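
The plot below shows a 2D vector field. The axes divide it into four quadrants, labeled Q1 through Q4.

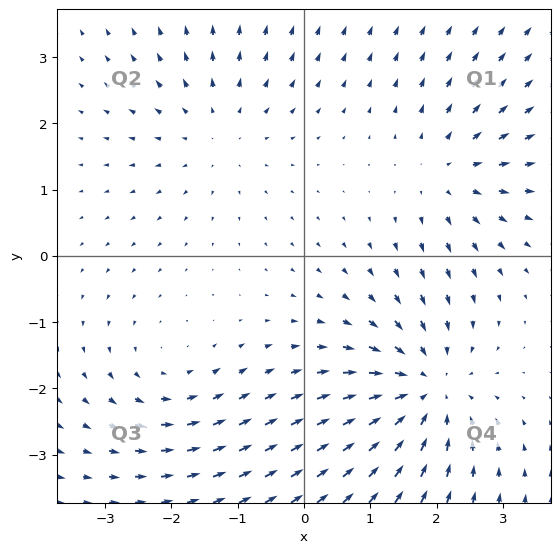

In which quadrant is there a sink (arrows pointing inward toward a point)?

The sink sits at approximately (1.8, -2.0), which lies in quadrant Q4. The divergence there is about -5, negative as expected for a sink.

Q4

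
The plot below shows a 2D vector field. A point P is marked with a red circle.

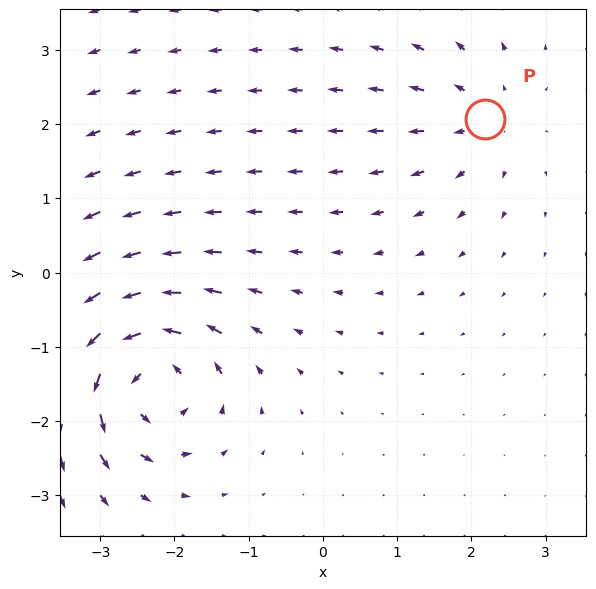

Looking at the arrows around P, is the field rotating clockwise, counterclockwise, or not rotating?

not rotating

Near P at (2.2, 2.1) the arrows show no circulation. The curl there is ≈0.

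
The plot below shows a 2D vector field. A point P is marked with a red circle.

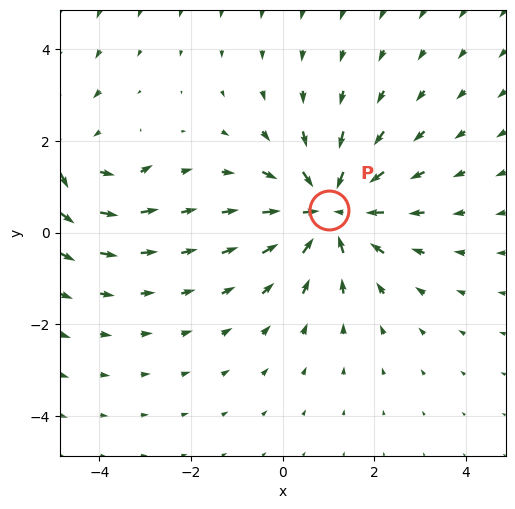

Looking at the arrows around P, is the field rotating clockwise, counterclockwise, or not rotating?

not rotating

Near P at (1.0, 0.5) the arrows show no circulation. The curl there is ≈0.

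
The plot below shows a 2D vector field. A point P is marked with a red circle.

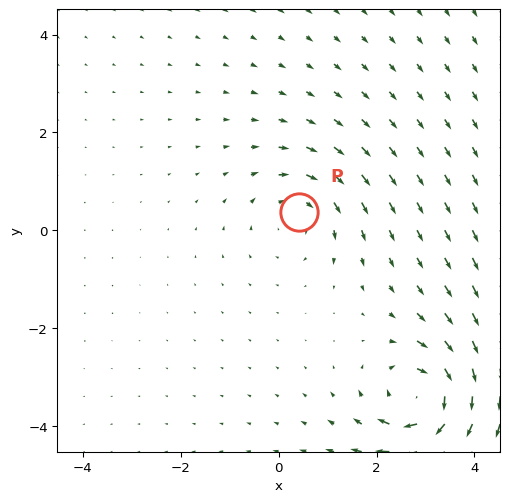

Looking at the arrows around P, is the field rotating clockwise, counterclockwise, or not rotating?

Near P at (0.4, 0.4) the arrows circulate clockwise. The curl (z-component) there is about -3; negative curl means clockwise rotation.

clockwise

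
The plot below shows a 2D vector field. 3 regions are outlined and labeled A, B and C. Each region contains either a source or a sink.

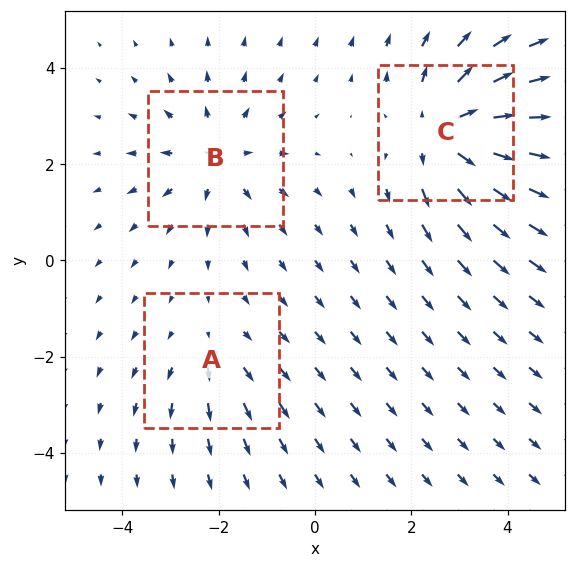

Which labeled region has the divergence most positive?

Divergence at each region's feature centre — A: about +2, B: about +3, C: about +5. Region C is most positive.

C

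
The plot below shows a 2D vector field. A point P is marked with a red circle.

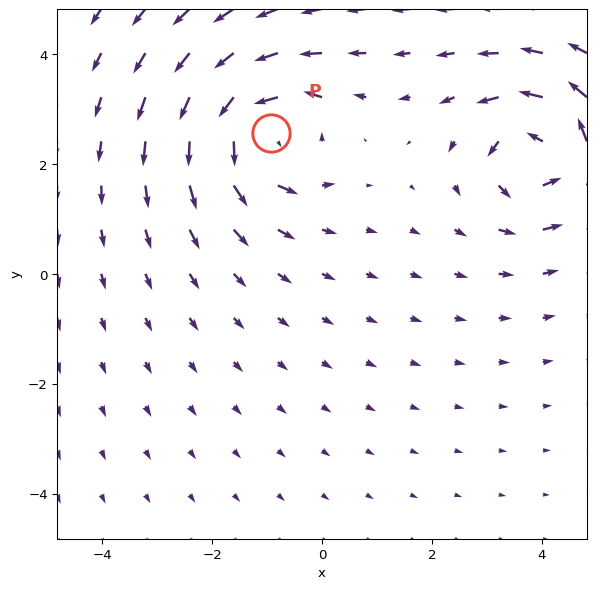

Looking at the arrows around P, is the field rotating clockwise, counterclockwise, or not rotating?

Near P at (-0.9, 2.6) the arrows circulate counterclockwise. The curl (z-component) there is about +6; positive curl means counterclockwise rotation.

counterclockwise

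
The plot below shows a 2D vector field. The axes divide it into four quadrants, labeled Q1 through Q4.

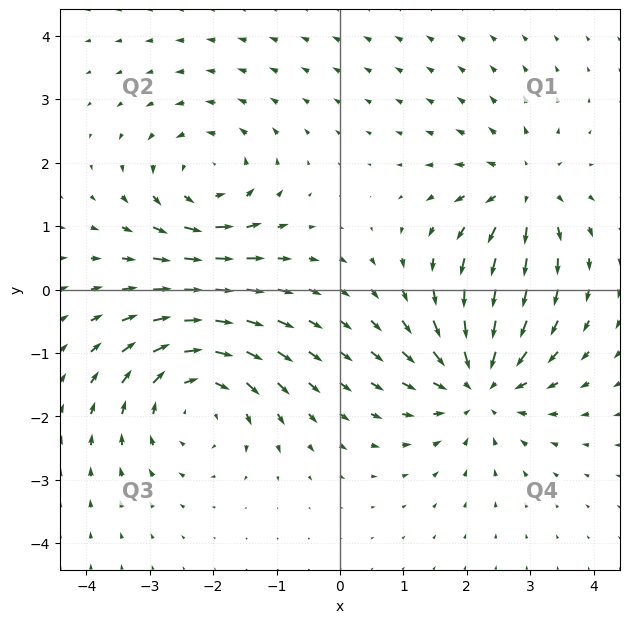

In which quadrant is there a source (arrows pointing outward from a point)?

The source sits at approximately (2.9, 1.5), which lies in quadrant Q1. The divergence there is about +3, positive as expected for a source.

Q1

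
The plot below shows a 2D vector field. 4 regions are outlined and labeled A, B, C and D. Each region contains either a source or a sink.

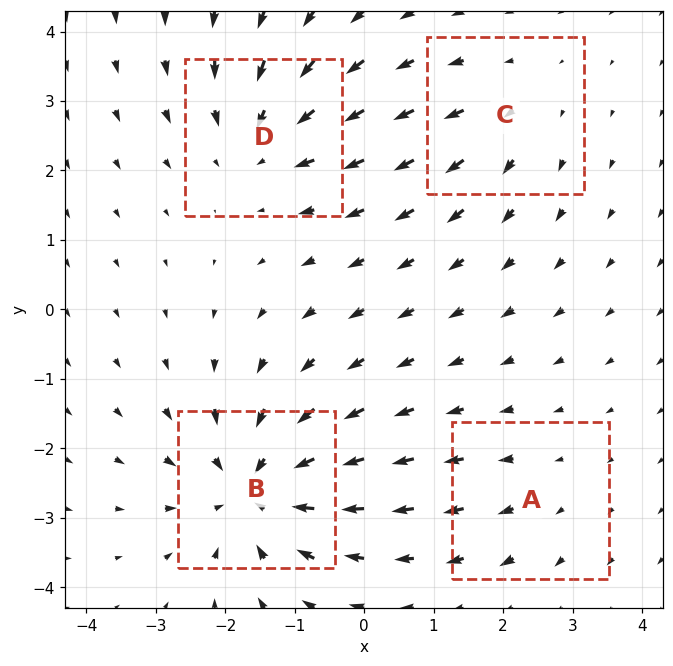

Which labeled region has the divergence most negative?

B

Divergence at each region's feature centre — A: about +2, B: about -7, C: about +3, D: about -4. Region B is most negative.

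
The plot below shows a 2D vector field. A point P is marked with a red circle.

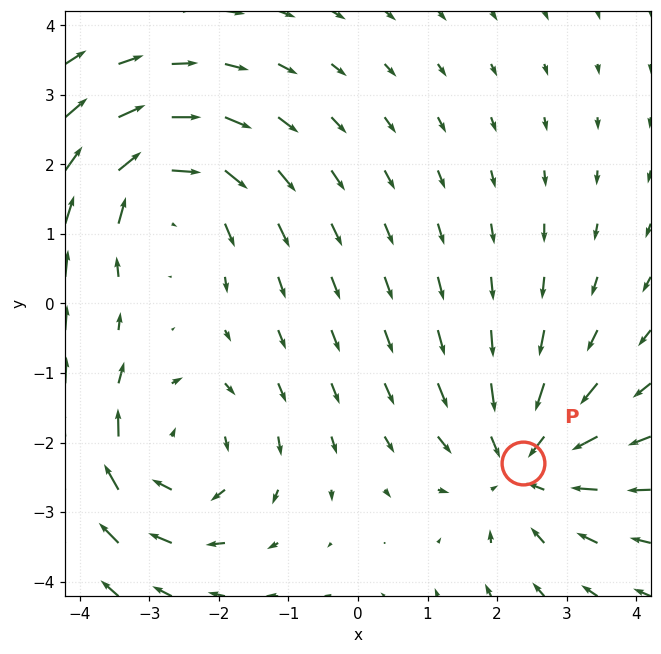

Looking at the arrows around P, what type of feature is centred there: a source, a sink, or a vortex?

At P (2.4, -2.3) the arrows converge inward. Divergence about -3, curl ≈0 — negative divergence with near-zero curl is a sink.

sink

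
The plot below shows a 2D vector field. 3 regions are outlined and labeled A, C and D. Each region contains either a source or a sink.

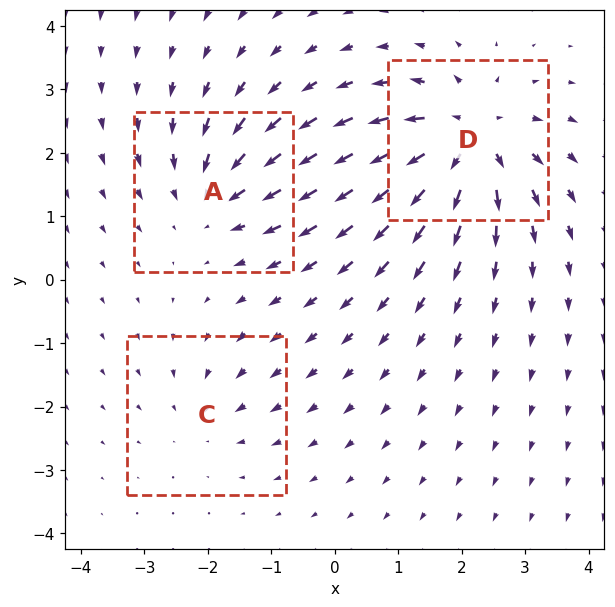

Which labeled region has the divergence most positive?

Divergence at each region's feature centre — A: about -4, C: about -2, D: about +6. Region D is most positive.

D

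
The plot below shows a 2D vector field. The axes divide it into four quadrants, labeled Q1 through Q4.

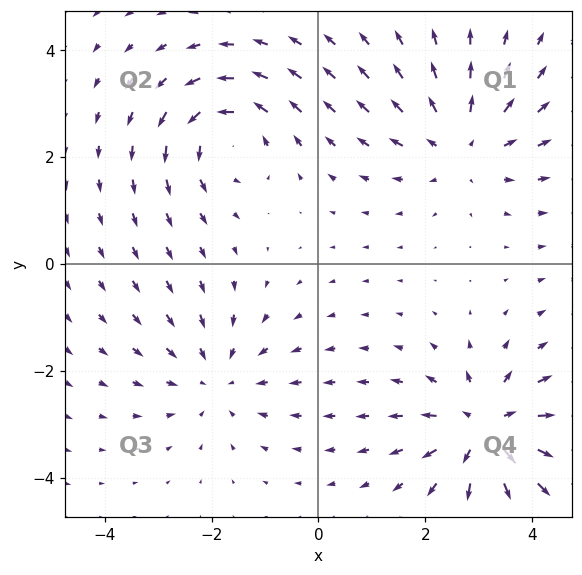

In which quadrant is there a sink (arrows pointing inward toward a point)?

The sink sits at approximately (-1.9, -2.2), which lies in quadrant Q3. The divergence there is about -3, negative as expected for a sink.

Q3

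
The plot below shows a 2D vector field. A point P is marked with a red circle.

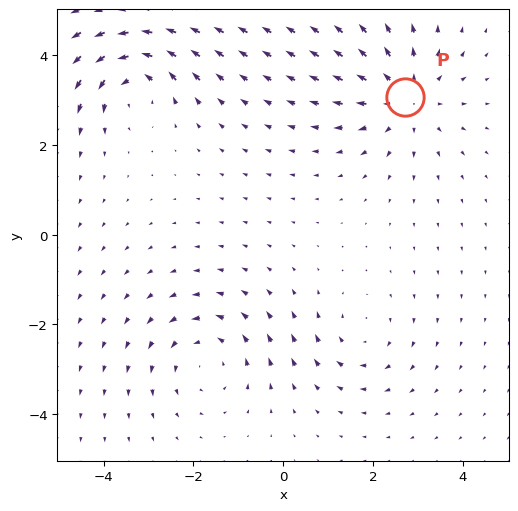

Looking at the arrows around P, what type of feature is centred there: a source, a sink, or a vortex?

source

At P (2.7, 3.1) the arrows spread outward. Divergence about +4, curl ≈0 — positive divergence with near-zero curl is a source.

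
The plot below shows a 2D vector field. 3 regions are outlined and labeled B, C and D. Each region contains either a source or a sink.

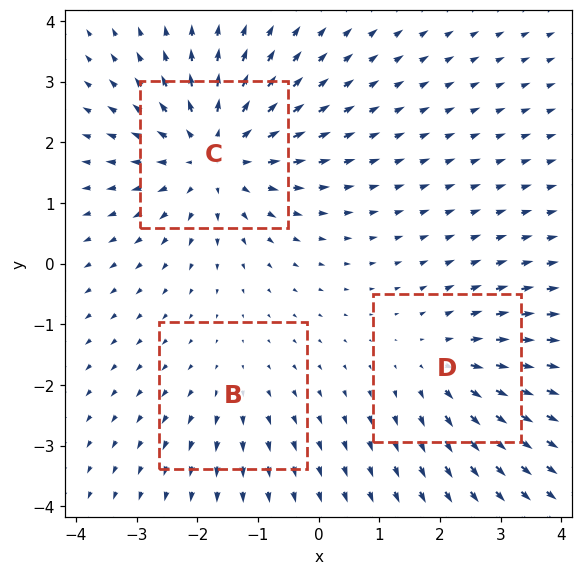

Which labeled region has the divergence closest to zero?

B

Divergence at each region's feature centre — B: about +2, C: about +4, D: about +3. Region B is closest to zero.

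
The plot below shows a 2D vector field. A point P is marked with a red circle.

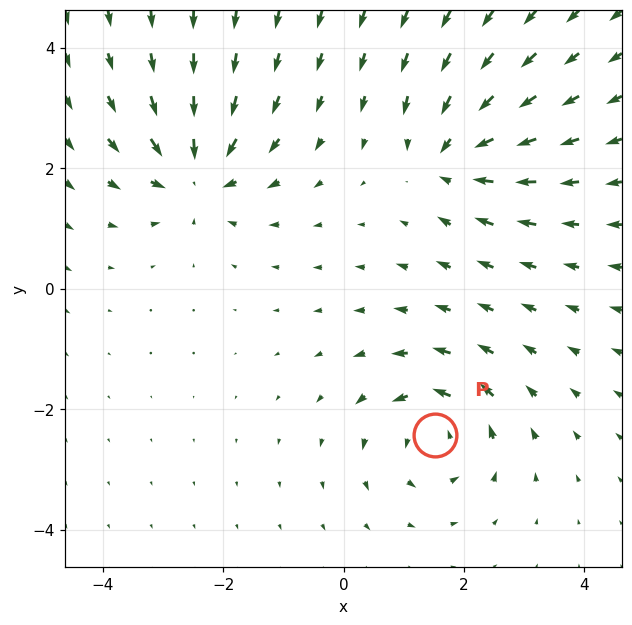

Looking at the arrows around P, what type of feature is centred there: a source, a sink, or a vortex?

At P (1.5, -2.4) the arrows circulate counterclockwise. Divergence ≈0, curl about +5 — near-zero divergence with nonzero curl is a vortex.

vortex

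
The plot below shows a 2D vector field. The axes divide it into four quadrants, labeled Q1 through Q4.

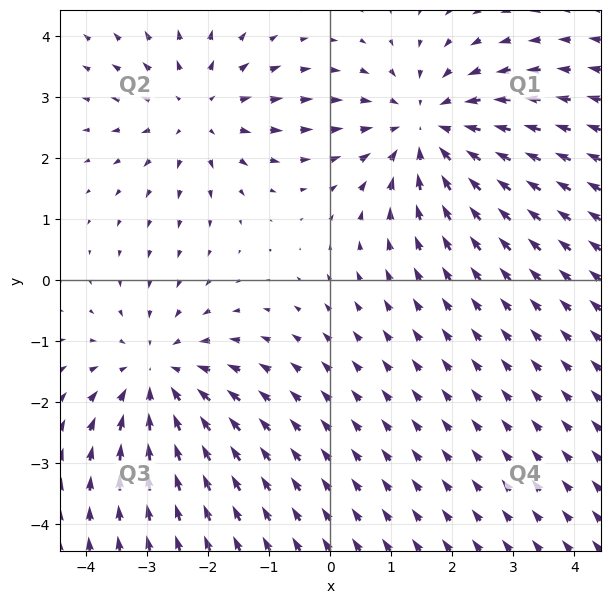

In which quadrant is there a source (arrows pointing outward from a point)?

The source sits at approximately (-2.2, 2.8), which lies in quadrant Q2. The divergence there is about +3, positive as expected for a source.

Q2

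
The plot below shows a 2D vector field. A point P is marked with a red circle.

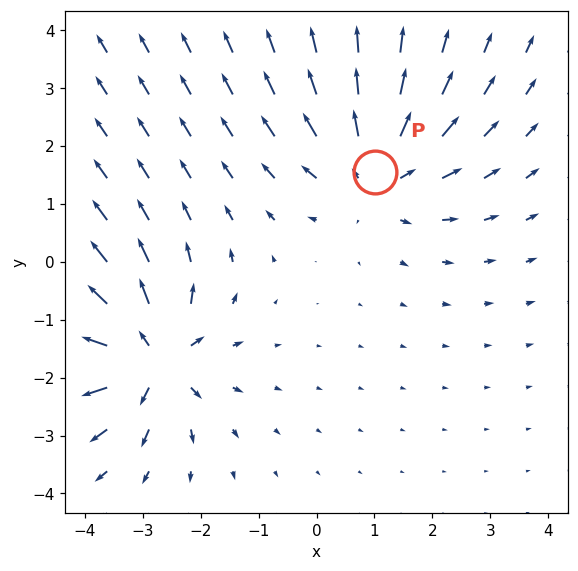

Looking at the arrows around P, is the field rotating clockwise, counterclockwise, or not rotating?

not rotating

Near P at (1.0, 1.6) the arrows show no circulation. The curl there is ≈0.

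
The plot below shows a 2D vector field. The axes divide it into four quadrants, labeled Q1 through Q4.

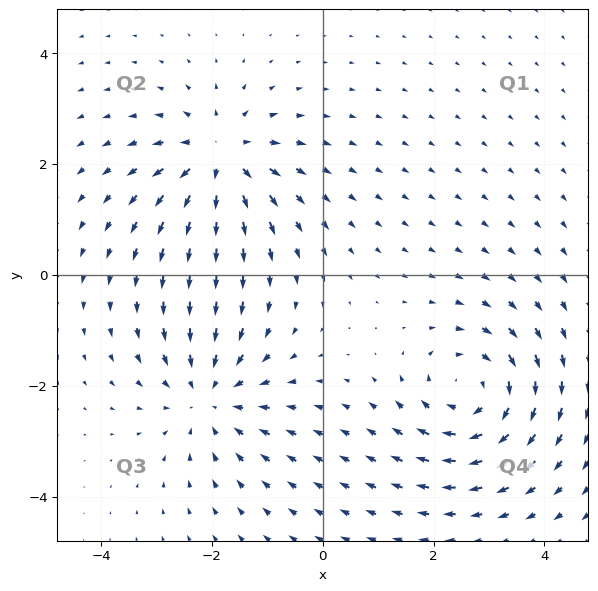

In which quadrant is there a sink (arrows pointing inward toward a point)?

The sink sits at approximately (-2.0, -2.2), which lies in quadrant Q3. The divergence there is about -4, negative as expected for a sink.

Q3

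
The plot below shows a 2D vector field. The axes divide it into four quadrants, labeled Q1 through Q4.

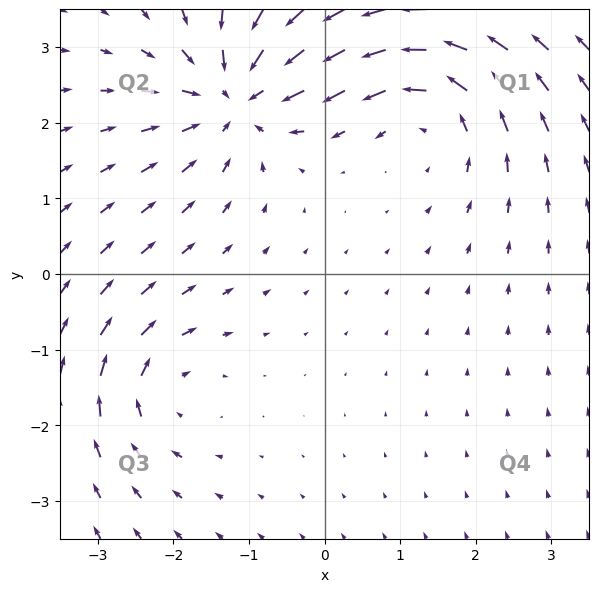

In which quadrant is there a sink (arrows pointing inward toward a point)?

Q2

The sink sits at approximately (-1.2, 2.3), which lies in quadrant Q2. The divergence there is about -5, negative as expected for a sink.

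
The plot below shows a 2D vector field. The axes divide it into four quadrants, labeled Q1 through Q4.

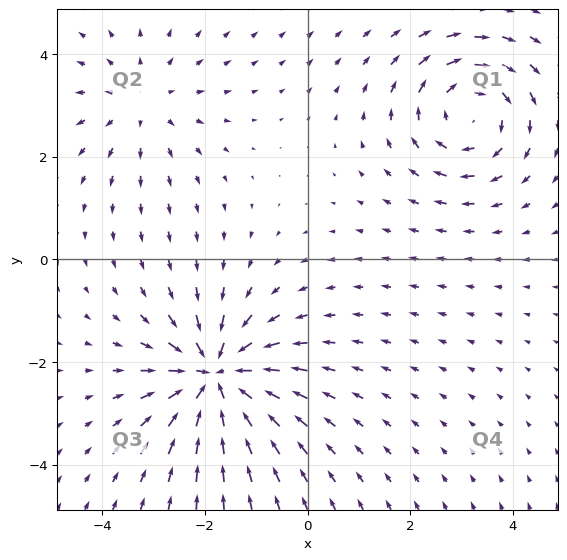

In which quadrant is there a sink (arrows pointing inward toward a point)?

The sink sits at approximately (-1.8, -2.3), which lies in quadrant Q3. The divergence there is about -7, negative as expected for a sink.

Q3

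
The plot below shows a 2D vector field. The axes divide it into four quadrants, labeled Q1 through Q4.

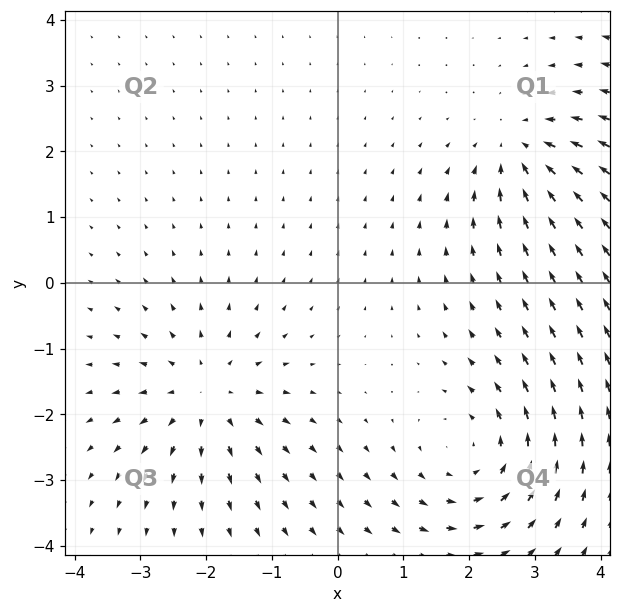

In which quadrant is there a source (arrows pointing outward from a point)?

The source sits at approximately (-2.0, -1.7), which lies in quadrant Q3. The divergence there is about +4, positive as expected for a source.

Q3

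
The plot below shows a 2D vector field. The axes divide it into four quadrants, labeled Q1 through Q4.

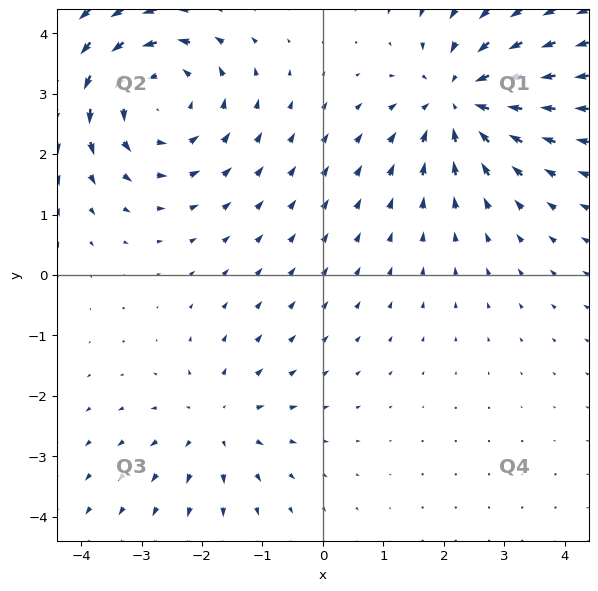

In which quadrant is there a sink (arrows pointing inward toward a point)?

Q1

The sink sits at approximately (2.3, 2.9), which lies in quadrant Q1. The divergence there is about -4, negative as expected for a sink.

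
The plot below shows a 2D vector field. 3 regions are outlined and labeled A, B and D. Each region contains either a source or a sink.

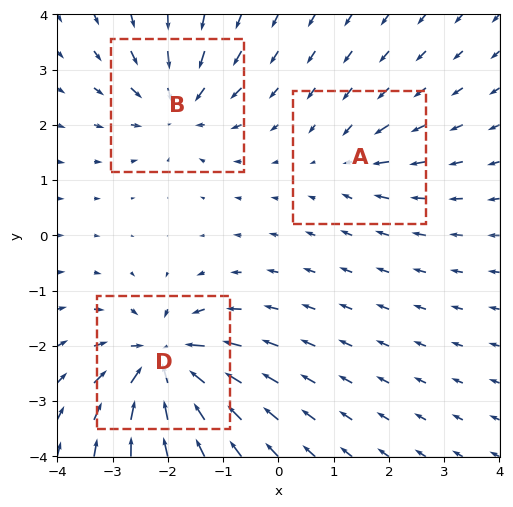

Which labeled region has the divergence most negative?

Divergence at each region's feature centre — A: about -3, B: about -4, D: about -7. Region D is most negative.

D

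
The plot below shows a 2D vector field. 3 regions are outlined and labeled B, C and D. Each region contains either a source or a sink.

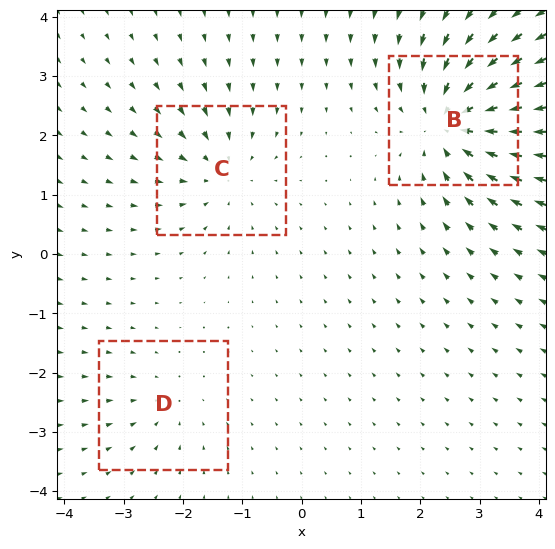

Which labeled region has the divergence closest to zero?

D

Divergence at each region's feature centre — B: about -6, C: about -3, D: about -2. Region D is closest to zero.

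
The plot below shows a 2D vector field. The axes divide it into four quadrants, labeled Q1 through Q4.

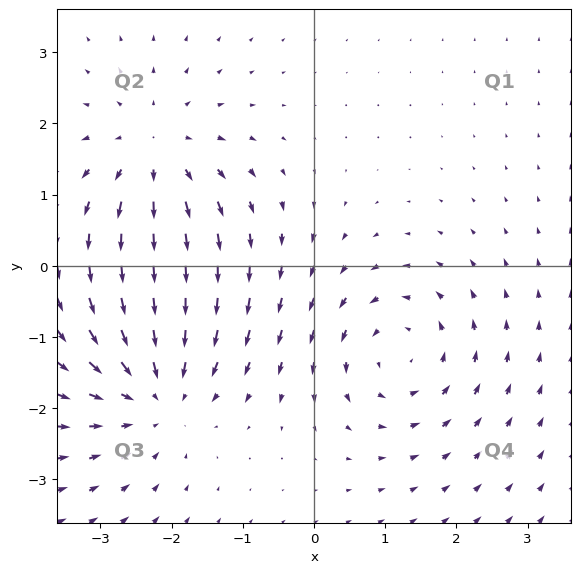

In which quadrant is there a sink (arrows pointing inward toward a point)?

Q3

The sink sits at approximately (-2.2, -1.8), which lies in quadrant Q3. The divergence there is about -4, negative as expected for a sink.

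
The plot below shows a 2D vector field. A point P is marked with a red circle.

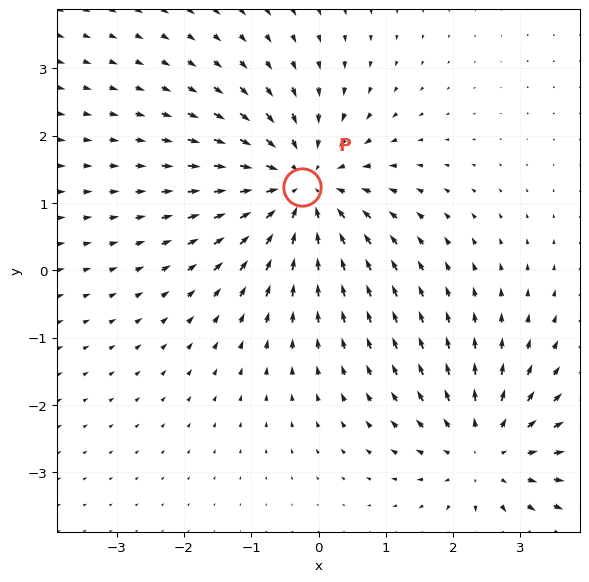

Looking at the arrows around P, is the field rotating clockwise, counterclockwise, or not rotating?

Near P at (-0.2, 1.2) the arrows show no circulation. The curl there is ≈0.

not rotating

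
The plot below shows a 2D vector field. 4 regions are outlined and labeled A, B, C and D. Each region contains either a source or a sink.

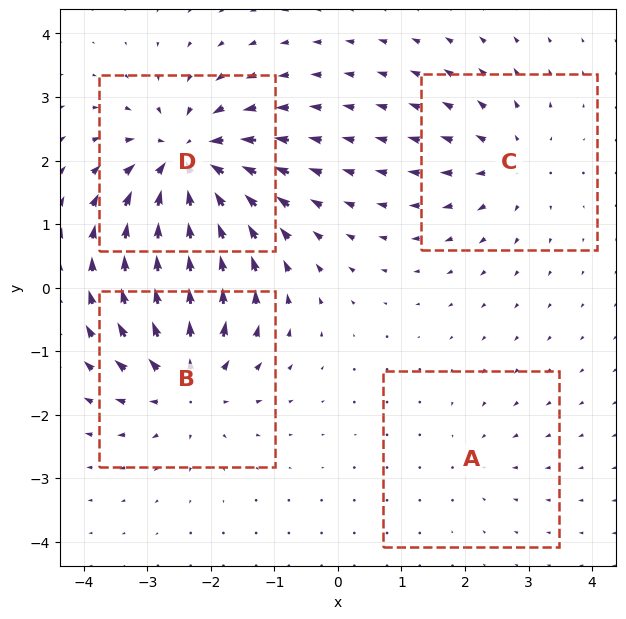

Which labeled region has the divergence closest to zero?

A

Divergence at each region's feature centre — A: about -2, B: about +6, C: about +4, D: about -8. Region A is closest to zero.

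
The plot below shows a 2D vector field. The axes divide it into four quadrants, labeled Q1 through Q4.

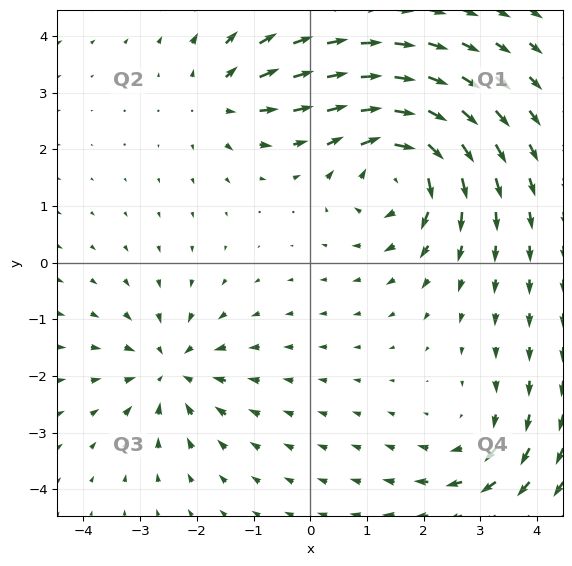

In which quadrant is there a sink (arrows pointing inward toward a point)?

The sink sits at approximately (-2.5, -1.9), which lies in quadrant Q3. The divergence there is about -4, negative as expected for a sink.

Q3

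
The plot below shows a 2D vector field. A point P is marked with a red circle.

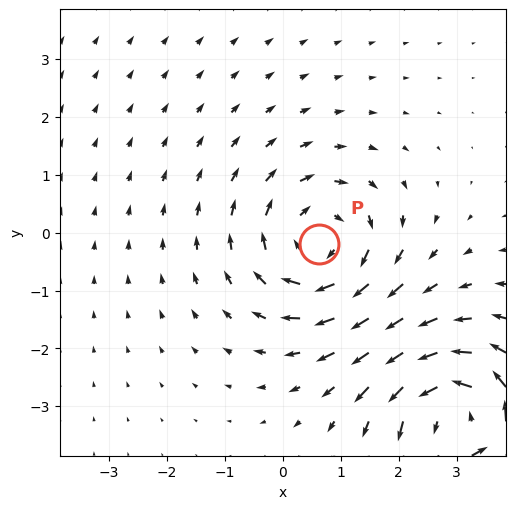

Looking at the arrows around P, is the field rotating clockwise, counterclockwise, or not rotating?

clockwise

Near P at (0.6, -0.2) the arrows circulate clockwise. The curl (z-component) there is about -4; negative curl means clockwise rotation.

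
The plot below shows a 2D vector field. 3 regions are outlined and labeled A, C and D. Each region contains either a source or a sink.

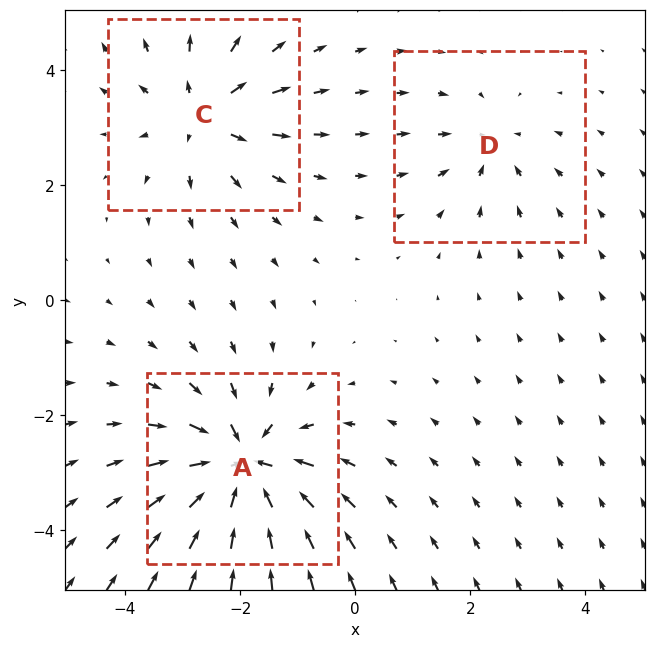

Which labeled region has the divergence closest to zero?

D

Divergence at each region's feature centre — A: about -6, C: about +4, D: about -2. Region D is closest to zero.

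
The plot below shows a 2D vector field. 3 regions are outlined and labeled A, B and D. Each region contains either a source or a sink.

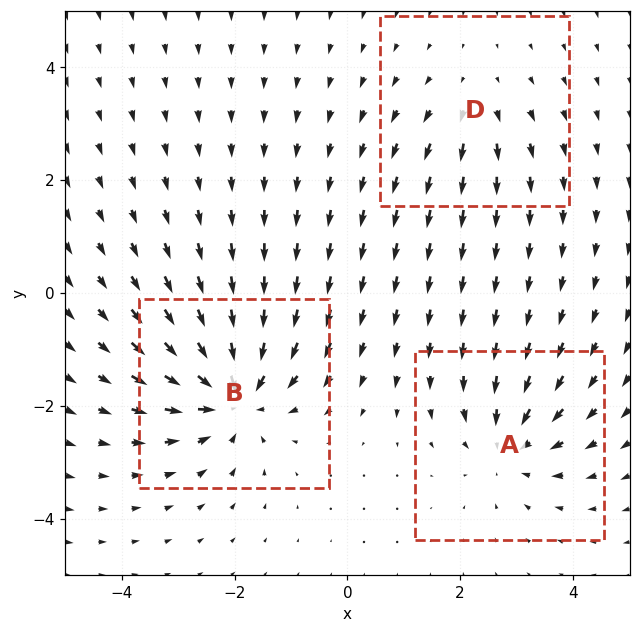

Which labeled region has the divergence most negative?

Divergence at each region's feature centre — A: about -4, B: about -5, D: about +2. Region B is most negative.

B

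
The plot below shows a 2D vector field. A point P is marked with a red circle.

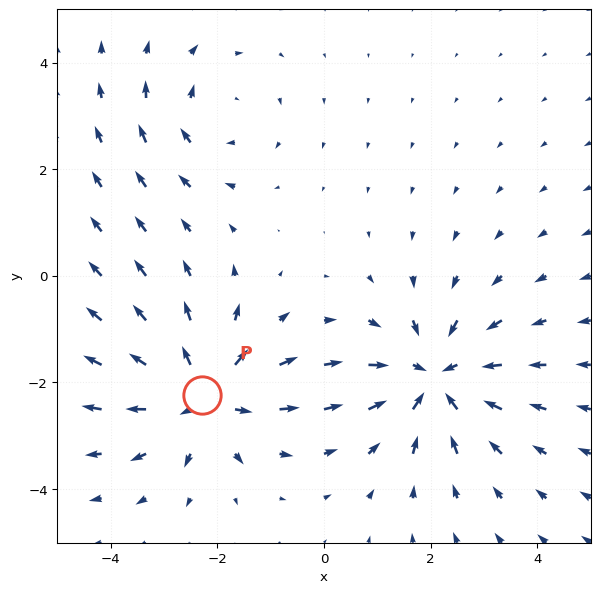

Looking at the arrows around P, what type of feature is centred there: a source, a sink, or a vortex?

At P (-2.3, -2.2) the arrows spread outward. Divergence about +5, curl ≈0 — positive divergence with near-zero curl is a source.

source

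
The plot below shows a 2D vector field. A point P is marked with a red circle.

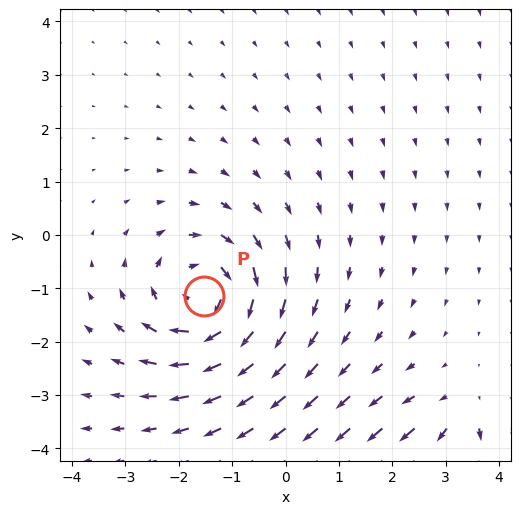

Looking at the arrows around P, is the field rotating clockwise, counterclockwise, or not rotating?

clockwise

Near P at (-1.5, -1.1) the arrows circulate clockwise. The curl (z-component) there is about -5; negative curl means clockwise rotation.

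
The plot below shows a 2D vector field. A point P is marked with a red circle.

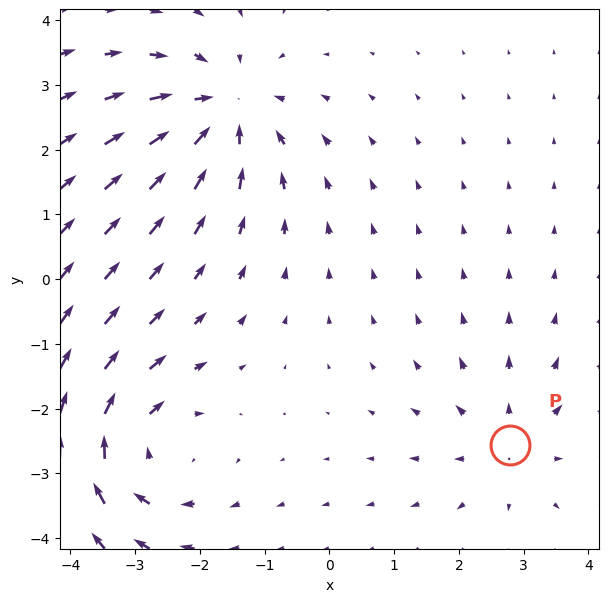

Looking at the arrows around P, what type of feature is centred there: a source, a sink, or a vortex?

source

At P (2.8, -2.6) the arrows spread outward. Divergence about +3, curl ≈0 — positive divergence with near-zero curl is a source.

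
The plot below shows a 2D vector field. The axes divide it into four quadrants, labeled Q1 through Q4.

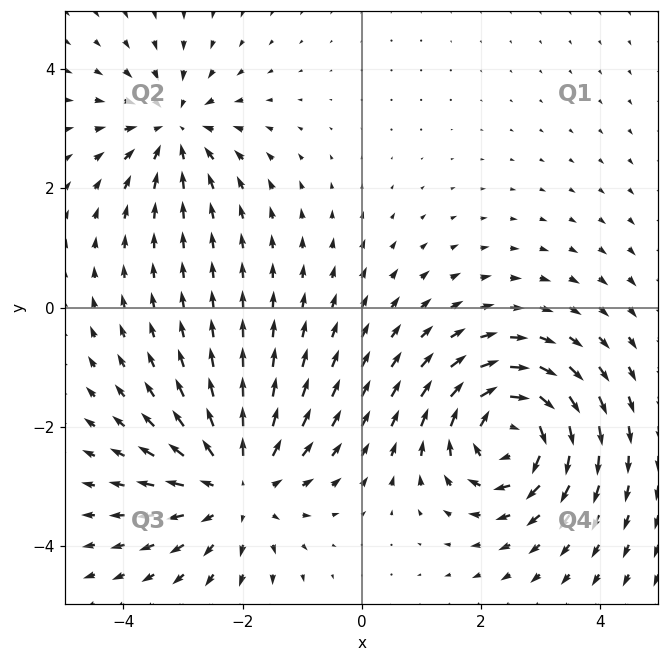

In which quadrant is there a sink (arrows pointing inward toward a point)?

Q2

The sink sits at approximately (-3.2, 3.0), which lies in quadrant Q2. The divergence there is about -3, negative as expected for a sink.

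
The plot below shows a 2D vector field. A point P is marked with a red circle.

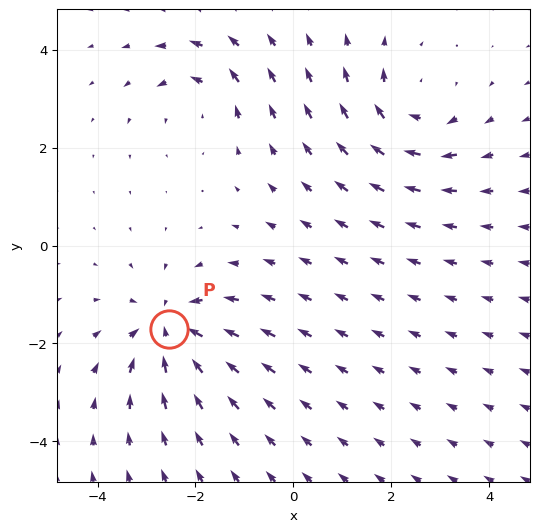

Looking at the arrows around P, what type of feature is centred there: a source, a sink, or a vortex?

At P (-2.5, -1.7) the arrows converge inward. Divergence about -5, curl ≈0 — negative divergence with near-zero curl is a sink.

sink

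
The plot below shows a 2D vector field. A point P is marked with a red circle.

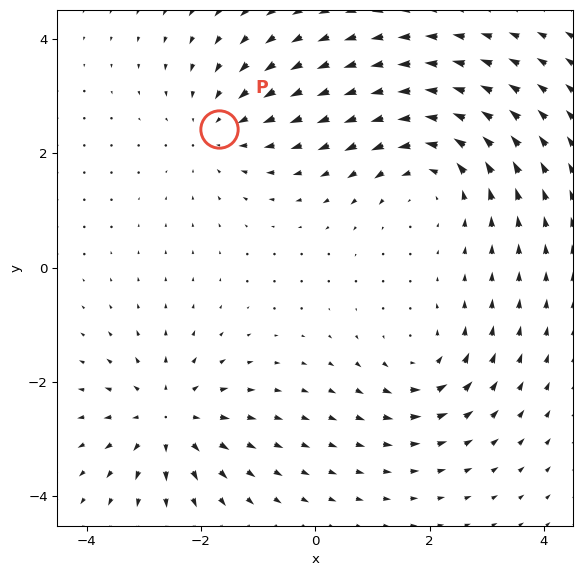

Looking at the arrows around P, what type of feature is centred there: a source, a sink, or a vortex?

sink

At P (-1.7, 2.4) the arrows converge inward. Divergence about -3, curl ≈0 — negative divergence with near-zero curl is a sink.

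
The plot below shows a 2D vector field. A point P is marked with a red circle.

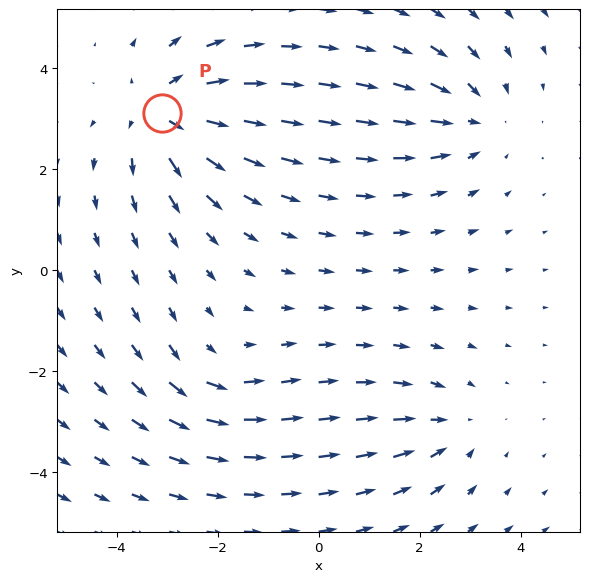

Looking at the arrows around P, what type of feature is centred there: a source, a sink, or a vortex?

source

At P (-3.1, 3.1) the arrows spread outward. Divergence about +4, curl ≈0 — positive divergence with near-zero curl is a source.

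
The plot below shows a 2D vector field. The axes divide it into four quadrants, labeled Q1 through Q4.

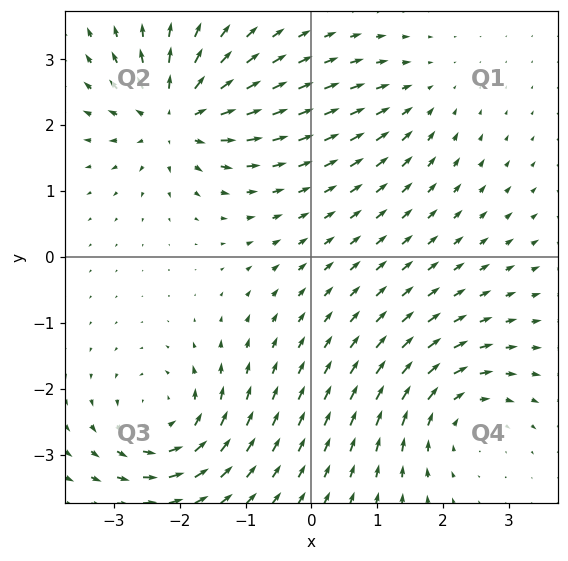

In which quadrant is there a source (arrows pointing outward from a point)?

The source sits at approximately (-2.1, 2.1), which lies in quadrant Q2. The divergence there is about +7, positive as expected for a source.

Q2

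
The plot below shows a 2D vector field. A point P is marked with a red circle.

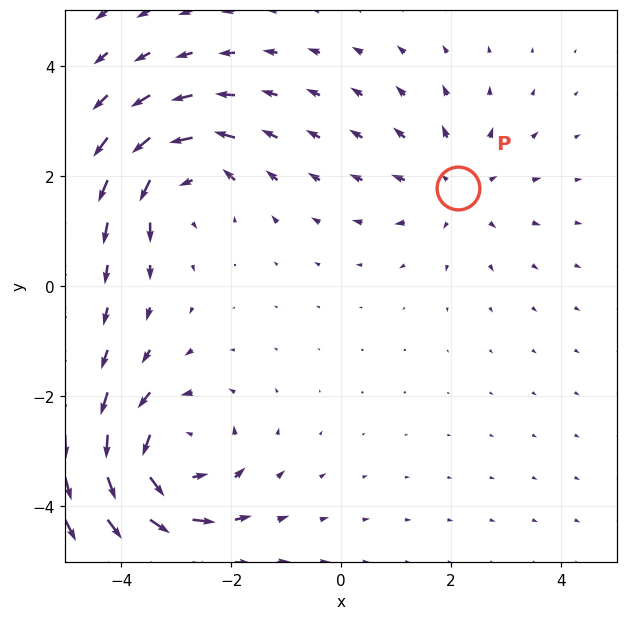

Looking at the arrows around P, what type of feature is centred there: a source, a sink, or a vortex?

At P (2.1, 1.8) the arrows spread outward. Divergence about +2, curl ≈0 — positive divergence with near-zero curl is a source.

source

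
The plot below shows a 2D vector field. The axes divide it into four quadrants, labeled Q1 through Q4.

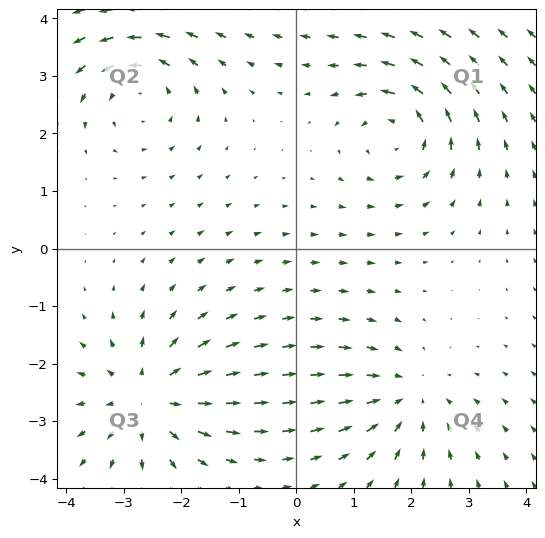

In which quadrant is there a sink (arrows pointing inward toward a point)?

Q4

The sink sits at approximately (1.9, -2.6), which lies in quadrant Q4. The divergence there is about -4, negative as expected for a sink.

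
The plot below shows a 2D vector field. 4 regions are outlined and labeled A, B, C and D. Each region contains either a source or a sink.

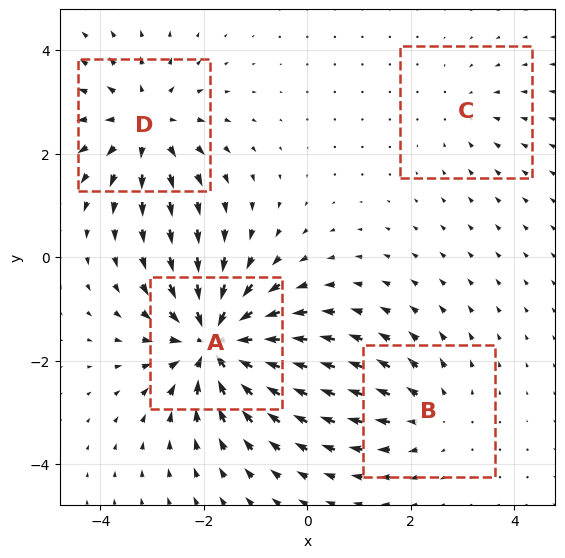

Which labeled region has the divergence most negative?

Divergence at each region's feature centre — A: about -8, B: about +3, C: about -2, D: about +5. Region A is most negative.

A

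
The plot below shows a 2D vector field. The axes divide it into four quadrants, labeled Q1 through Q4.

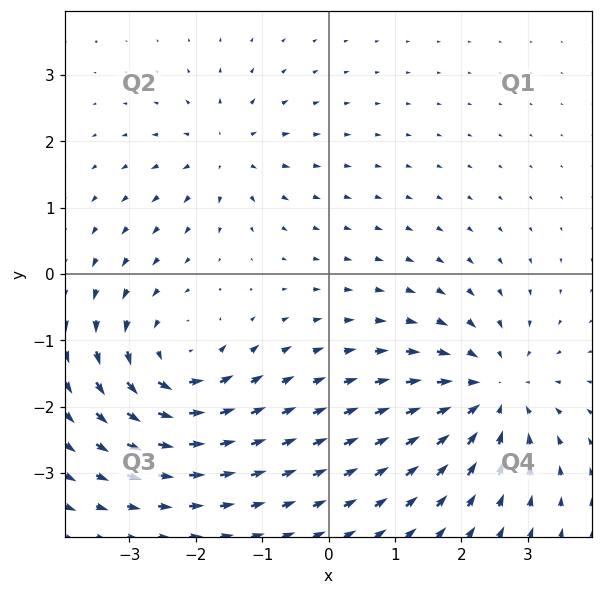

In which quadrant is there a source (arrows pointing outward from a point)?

Q2

The source sits at approximately (-1.5, 1.8), which lies in quadrant Q2. The divergence there is about +3, positive as expected for a source.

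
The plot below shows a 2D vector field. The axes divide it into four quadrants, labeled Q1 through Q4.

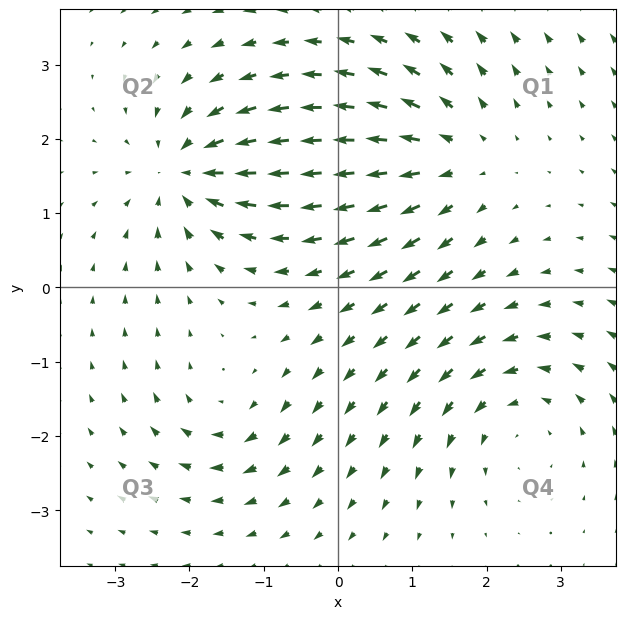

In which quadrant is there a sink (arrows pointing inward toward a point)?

Q2

The sink sits at approximately (-2.0, 1.6), which lies in quadrant Q2. The divergence there is about -7, negative as expected for a sink.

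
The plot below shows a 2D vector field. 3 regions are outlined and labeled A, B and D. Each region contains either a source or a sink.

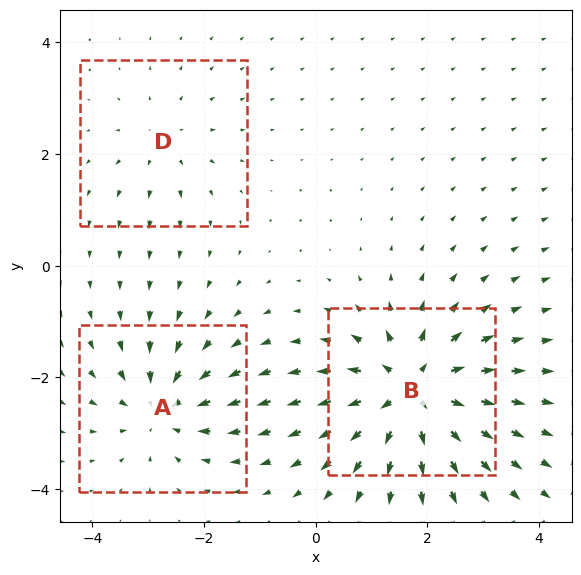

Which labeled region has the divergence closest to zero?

D

Divergence at each region's feature centre — A: about -4, B: about +5, D: about +2. Region D is closest to zero.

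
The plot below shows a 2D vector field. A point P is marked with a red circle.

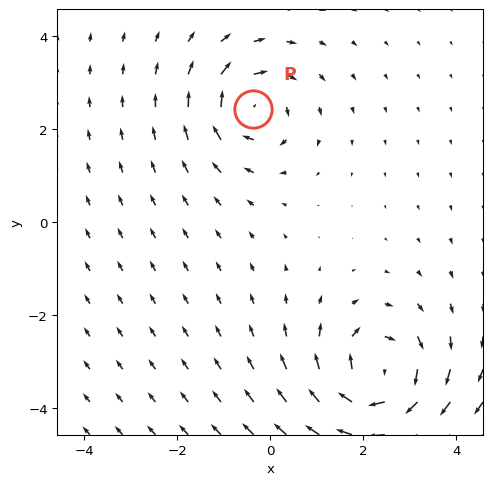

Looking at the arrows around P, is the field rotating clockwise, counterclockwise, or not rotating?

Near P at (-0.4, 2.4) the arrows circulate clockwise. The curl (z-component) there is about -4; negative curl means clockwise rotation.

clockwise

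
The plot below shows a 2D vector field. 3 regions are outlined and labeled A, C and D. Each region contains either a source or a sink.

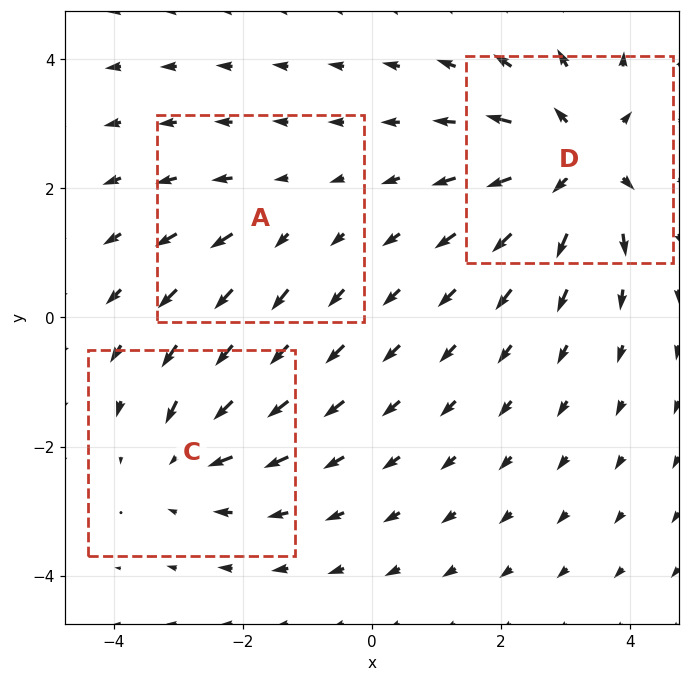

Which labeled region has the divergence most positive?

D

Divergence at each region's feature centre — A: about +2, C: about -3, D: about +5. Region D is most positive.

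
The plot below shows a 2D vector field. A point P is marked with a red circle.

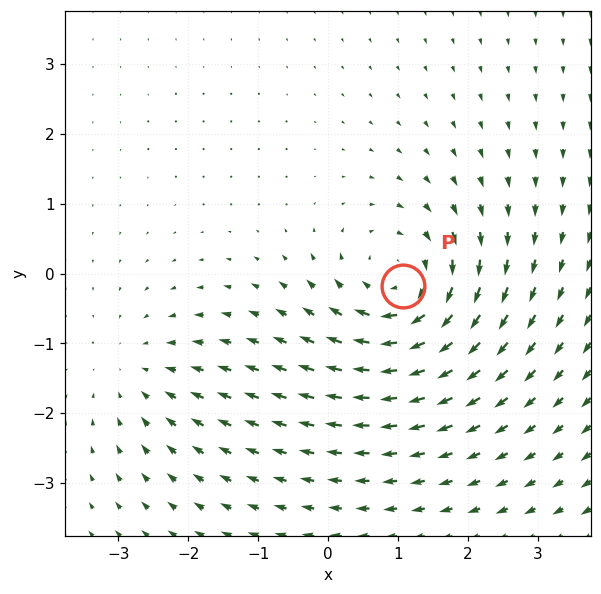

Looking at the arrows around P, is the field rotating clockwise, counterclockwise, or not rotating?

Near P at (1.1, -0.2) the arrows circulate clockwise. The curl (z-component) there is about -5; negative curl means clockwise rotation.

clockwise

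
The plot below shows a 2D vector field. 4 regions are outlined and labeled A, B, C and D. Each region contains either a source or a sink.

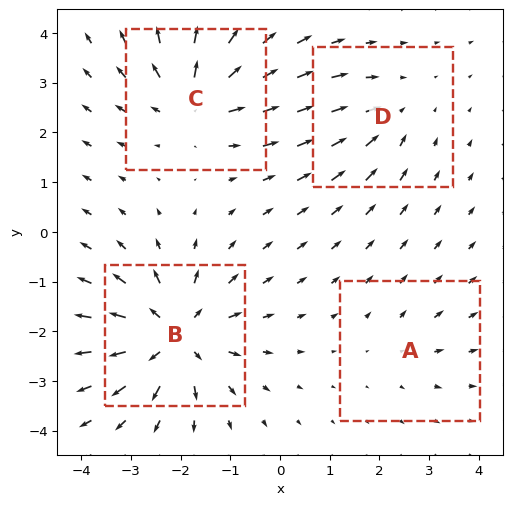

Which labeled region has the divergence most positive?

B

Divergence at each region's feature centre — A: about +2, B: about +7, C: about +5, D: about -3. Region B is most positive.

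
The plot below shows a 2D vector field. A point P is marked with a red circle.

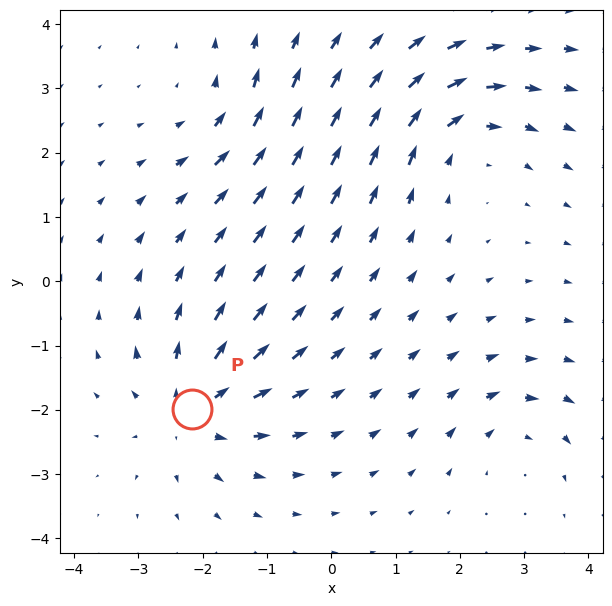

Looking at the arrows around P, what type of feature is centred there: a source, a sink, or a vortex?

source

At P (-2.2, -2.0) the arrows spread outward. Divergence about +5, curl ≈0 — positive divergence with near-zero curl is a source.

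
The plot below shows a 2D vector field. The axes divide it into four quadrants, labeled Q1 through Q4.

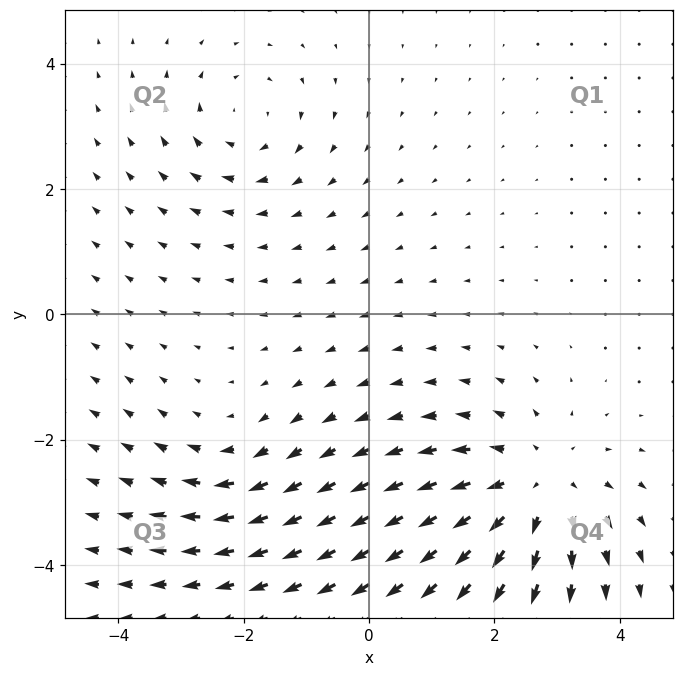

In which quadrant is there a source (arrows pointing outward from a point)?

Q4

The source sits at approximately (2.6, -2.8), which lies in quadrant Q4. The divergence there is about +4, positive as expected for a source.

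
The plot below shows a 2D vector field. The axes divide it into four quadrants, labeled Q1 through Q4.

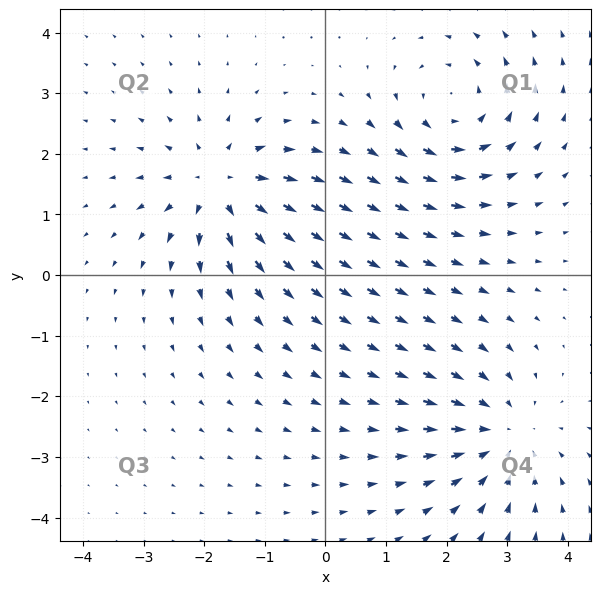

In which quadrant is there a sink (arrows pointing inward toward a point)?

Q4

The sink sits at approximately (2.9, -2.7), which lies in quadrant Q4. The divergence there is about -4, negative as expected for a sink.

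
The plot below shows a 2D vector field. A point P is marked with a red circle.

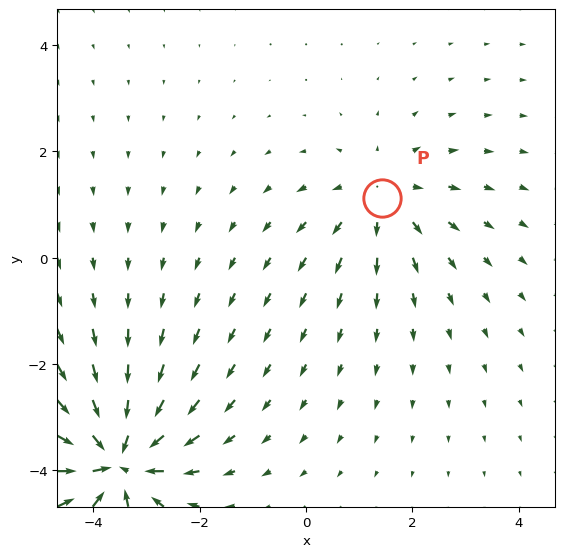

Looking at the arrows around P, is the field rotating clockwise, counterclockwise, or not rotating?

not rotating

Near P at (1.4, 1.1) the arrows show no circulation. The curl there is ≈0.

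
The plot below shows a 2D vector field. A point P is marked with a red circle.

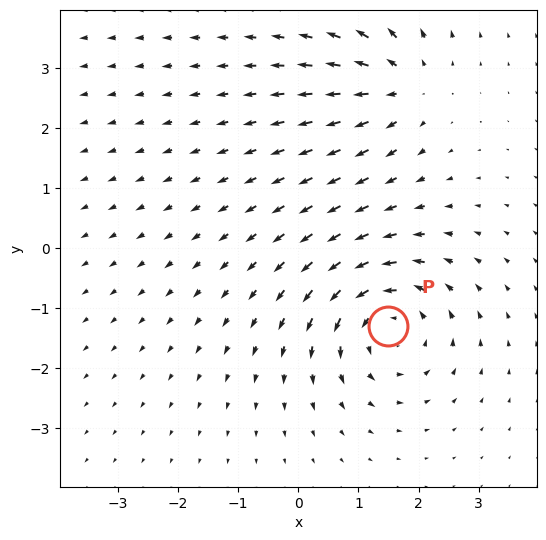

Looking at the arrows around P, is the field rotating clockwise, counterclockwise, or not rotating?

Near P at (1.5, -1.3) the arrows circulate counterclockwise. The curl (z-component) there is about +4; positive curl means counterclockwise rotation.

counterclockwise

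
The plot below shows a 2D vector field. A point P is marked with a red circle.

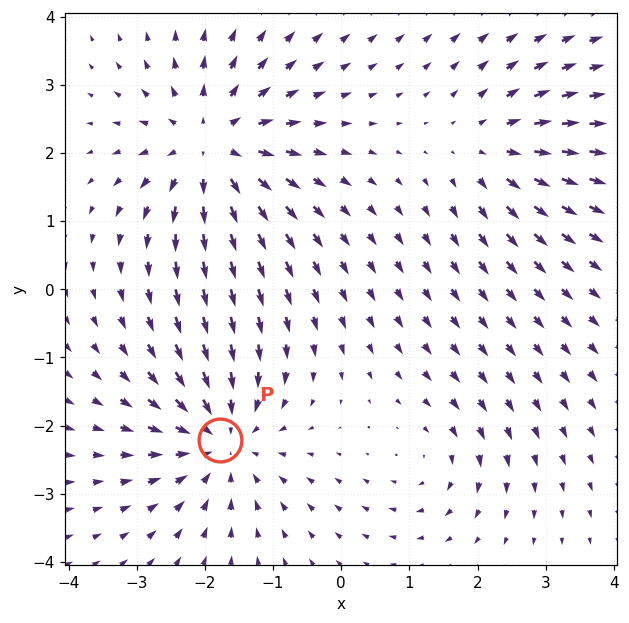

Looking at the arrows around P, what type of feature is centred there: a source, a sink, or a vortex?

At P (-1.8, -2.2) the arrows converge inward. Divergence about -5, curl ≈0 — negative divergence with near-zero curl is a sink.

sink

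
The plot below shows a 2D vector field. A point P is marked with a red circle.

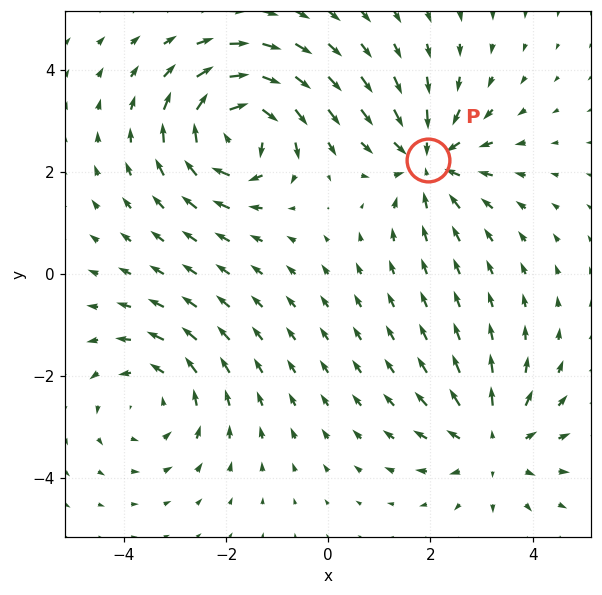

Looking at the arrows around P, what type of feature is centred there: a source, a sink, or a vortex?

sink

At P (2.0, 2.2) the arrows converge inward. Divergence about -5, curl ≈0 — negative divergence with near-zero curl is a sink.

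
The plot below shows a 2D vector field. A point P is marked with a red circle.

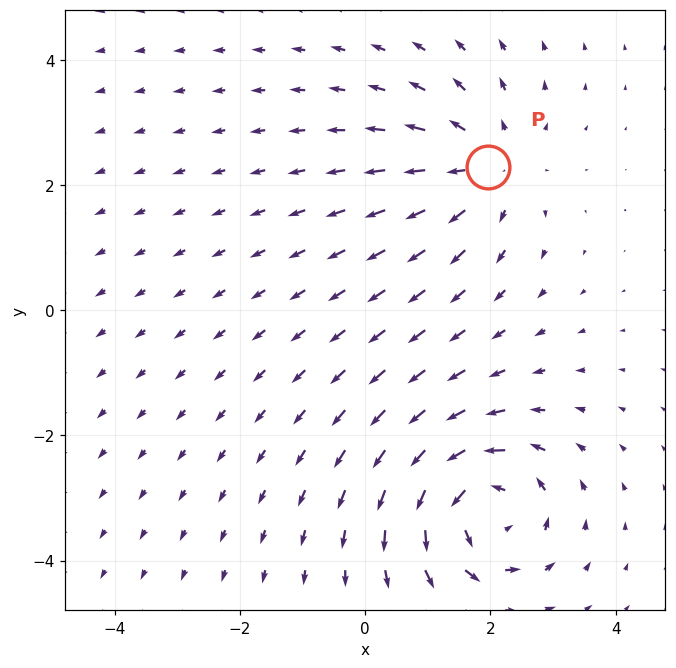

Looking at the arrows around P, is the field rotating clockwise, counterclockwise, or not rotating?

not rotating

Near P at (2.0, 2.3) the arrows show no circulation. The curl there is ≈0.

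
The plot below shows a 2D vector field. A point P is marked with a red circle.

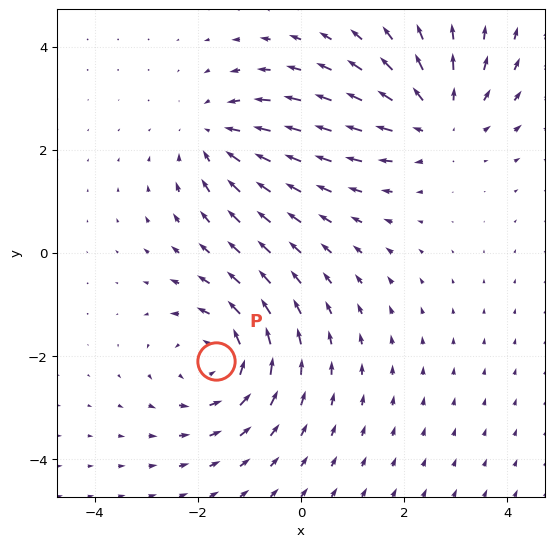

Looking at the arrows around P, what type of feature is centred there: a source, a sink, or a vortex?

At P (-1.7, -2.1) the arrows circulate counterclockwise. Divergence ≈0, curl about +4 — near-zero divergence with nonzero curl is a vortex.

vortex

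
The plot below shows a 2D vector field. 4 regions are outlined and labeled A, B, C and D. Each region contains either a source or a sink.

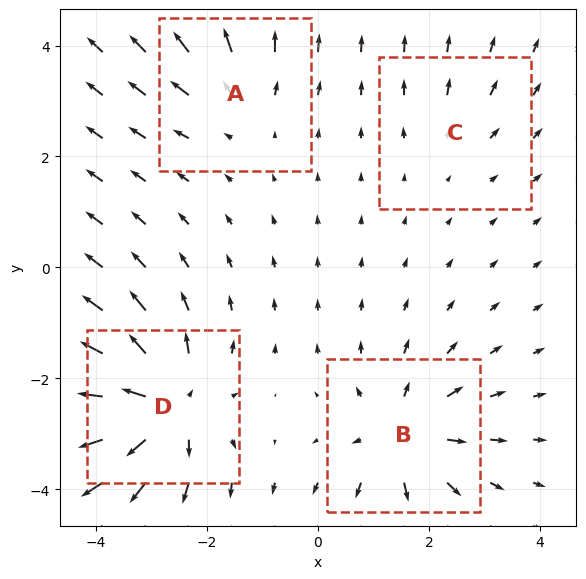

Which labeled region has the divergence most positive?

D

Divergence at each region's feature centre — A: about +4, B: about +6, C: about +2, D: about +8. Region D is most positive.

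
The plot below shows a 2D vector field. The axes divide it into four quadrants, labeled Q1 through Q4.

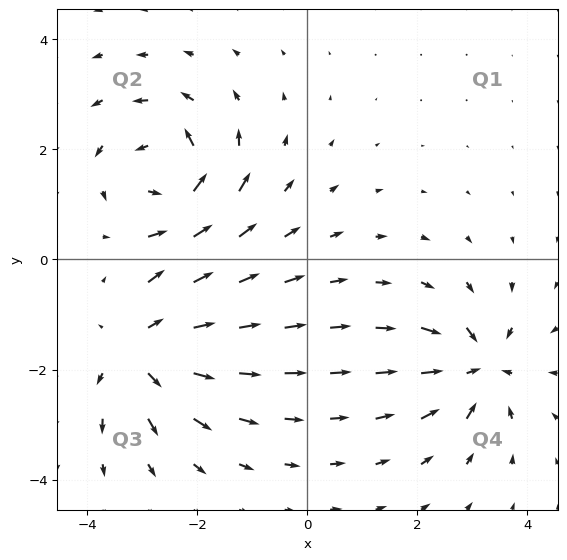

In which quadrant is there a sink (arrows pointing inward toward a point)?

The sink sits at approximately (3.1, -2.0), which lies in quadrant Q4. The divergence there is about -6, negative as expected for a sink.

Q4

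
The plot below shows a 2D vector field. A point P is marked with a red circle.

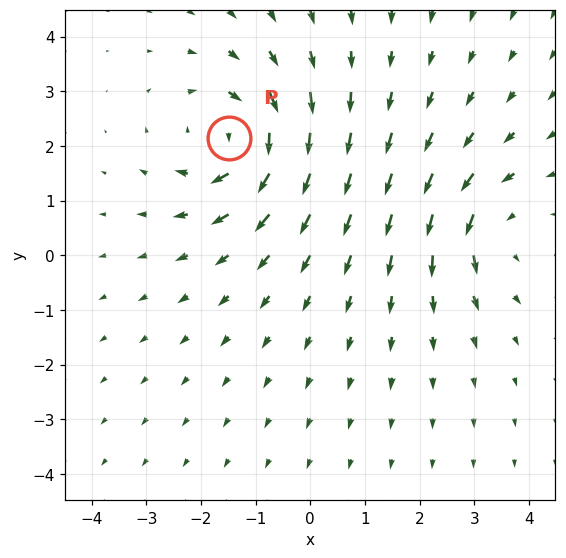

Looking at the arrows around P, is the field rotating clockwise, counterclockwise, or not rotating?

clockwise

Near P at (-1.5, 2.1) the arrows circulate clockwise. The curl (z-component) there is about -5; negative curl means clockwise rotation.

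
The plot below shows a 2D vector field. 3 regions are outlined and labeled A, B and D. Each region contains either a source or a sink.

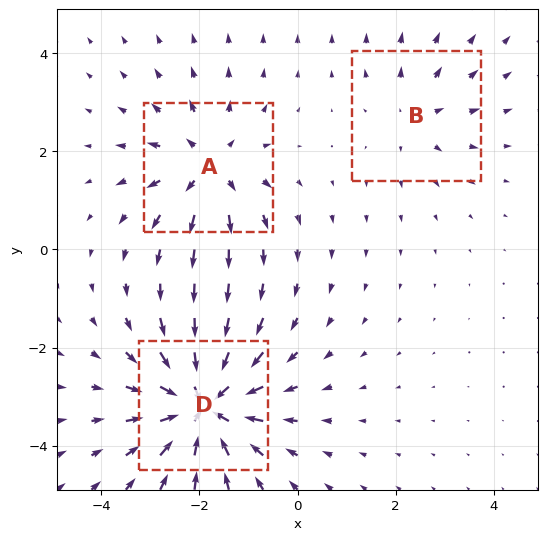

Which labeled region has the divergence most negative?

Divergence at each region's feature centre — A: about +4, B: about +2, D: about -6. Region D is most negative.

D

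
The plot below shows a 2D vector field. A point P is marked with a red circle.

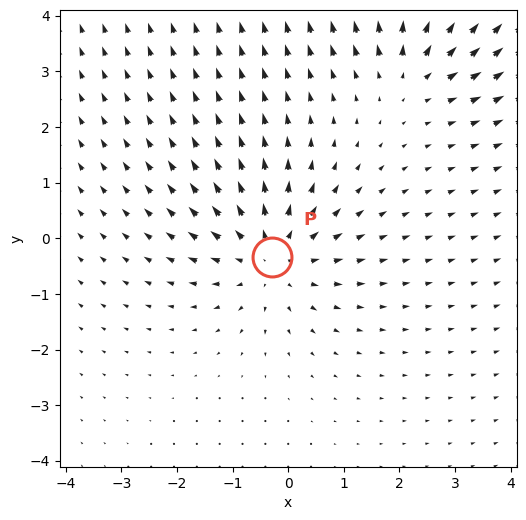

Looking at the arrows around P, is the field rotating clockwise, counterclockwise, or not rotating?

Near P at (-0.3, -0.3) the arrows show no circulation. The curl there is ≈0.

not rotating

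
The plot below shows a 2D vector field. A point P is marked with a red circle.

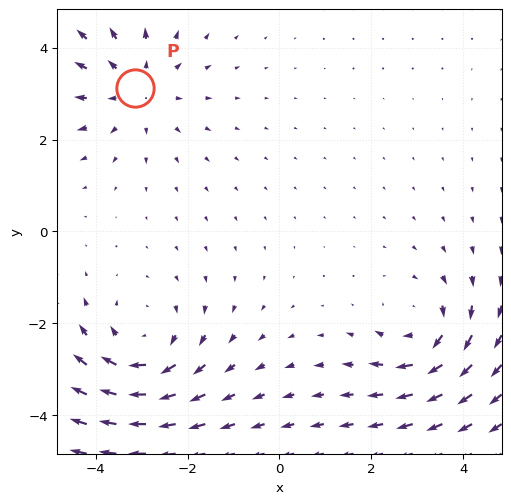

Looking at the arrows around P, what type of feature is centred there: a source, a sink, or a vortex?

source

At P (-3.1, 3.1) the arrows spread outward. Divergence about +2, curl ≈0 — positive divergence with near-zero curl is a source.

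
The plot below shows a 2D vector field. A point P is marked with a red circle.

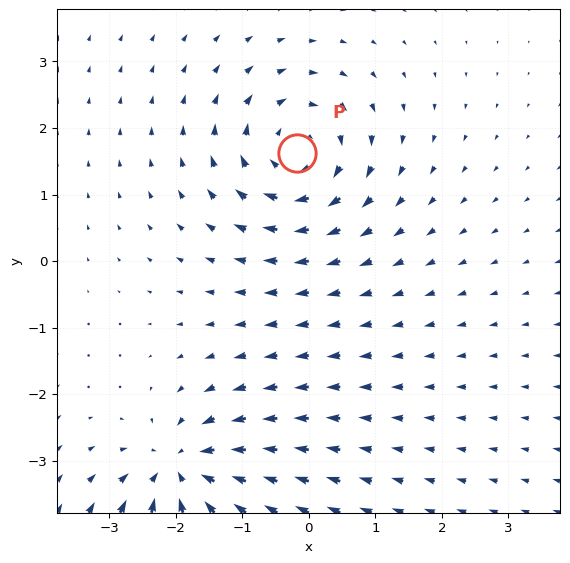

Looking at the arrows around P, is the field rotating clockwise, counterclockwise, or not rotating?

clockwise

Near P at (-0.2, 1.6) the arrows circulate clockwise. The curl (z-component) there is about -4; negative curl means clockwise rotation.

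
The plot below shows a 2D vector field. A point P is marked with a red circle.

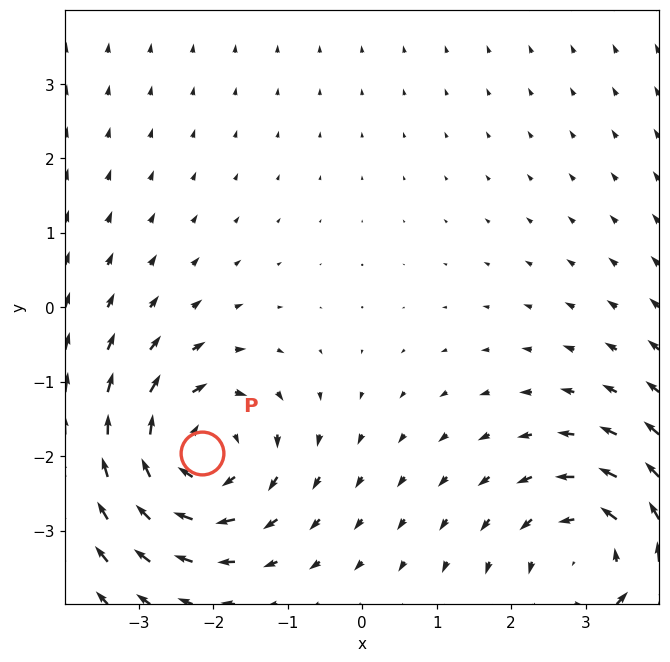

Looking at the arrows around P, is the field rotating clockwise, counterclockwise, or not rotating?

clockwise

Near P at (-2.2, -2.0) the arrows circulate clockwise. The curl (z-component) there is about -4; negative curl means clockwise rotation.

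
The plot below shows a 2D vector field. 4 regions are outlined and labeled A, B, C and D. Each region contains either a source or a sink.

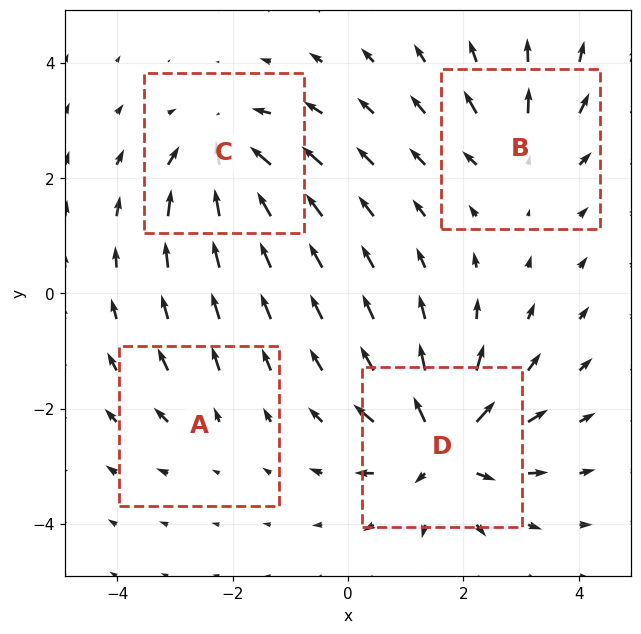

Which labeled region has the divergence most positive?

Divergence at each region's feature centre — A: about +2, B: about +4, C: about -6, D: about +8. Region D is most positive.

D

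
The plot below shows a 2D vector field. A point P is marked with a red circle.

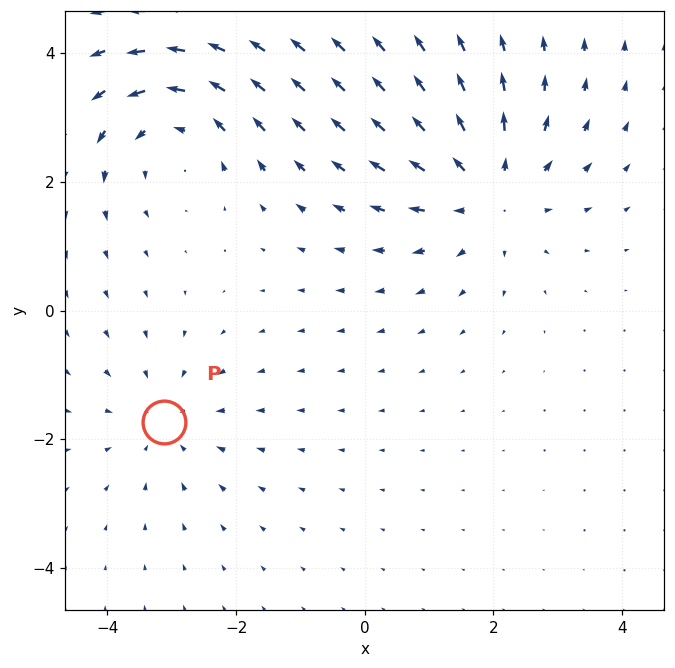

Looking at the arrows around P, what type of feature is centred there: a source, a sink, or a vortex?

sink

At P (-3.1, -1.7) the arrows converge inward. Divergence about -2, curl ≈0 — negative divergence with near-zero curl is a sink.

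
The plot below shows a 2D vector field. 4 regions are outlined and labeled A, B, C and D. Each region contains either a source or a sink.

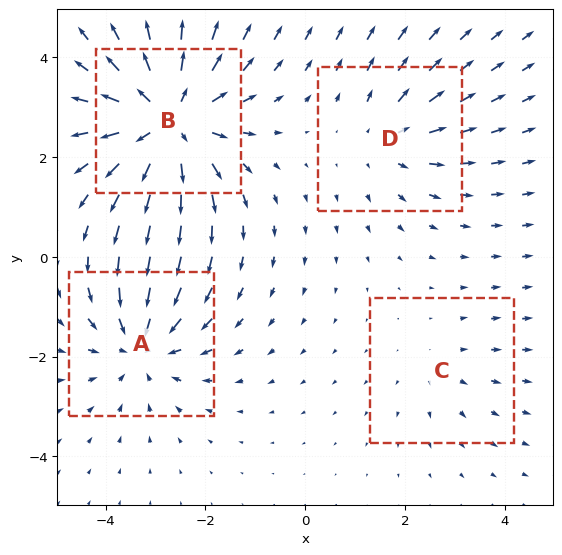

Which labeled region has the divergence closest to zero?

Divergence at each region's feature centre — A: about -4, B: about +7, C: about +2, D: about +3. Region C is closest to zero.

C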